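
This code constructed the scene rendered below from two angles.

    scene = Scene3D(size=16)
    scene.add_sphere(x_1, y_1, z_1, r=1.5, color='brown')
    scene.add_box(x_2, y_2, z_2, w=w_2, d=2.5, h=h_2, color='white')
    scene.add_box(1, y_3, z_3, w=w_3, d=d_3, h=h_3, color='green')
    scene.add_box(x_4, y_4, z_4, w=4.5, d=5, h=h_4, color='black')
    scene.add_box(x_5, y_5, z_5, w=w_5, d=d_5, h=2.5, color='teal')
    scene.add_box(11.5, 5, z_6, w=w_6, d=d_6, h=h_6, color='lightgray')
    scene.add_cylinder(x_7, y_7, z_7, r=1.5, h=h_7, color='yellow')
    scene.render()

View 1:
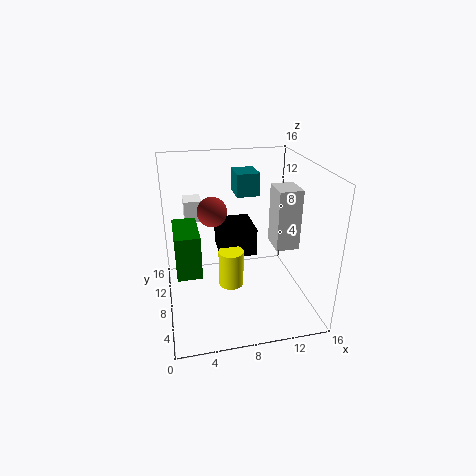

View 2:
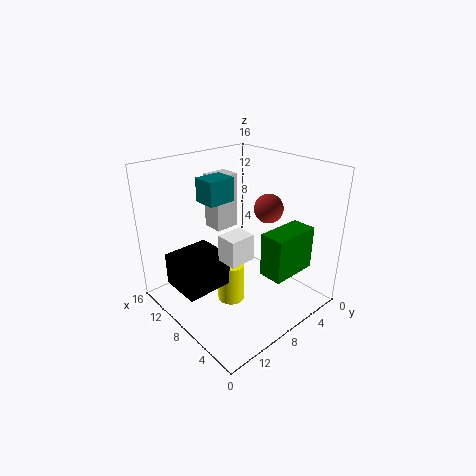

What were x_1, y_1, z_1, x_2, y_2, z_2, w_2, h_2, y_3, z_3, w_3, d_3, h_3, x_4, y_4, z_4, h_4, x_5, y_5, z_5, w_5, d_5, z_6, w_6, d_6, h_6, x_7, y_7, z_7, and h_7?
x_1 = 5, y_1 = 6.5, z_1 = 12, x_2 = 2.5, y_2 = 11, z_2 = 9, w_2 = 2, h_2 = 2.5, y_3 = 4, z_3 = 6, w_3 = 2.5, d_3 = 5, h_3 = 4.5, x_4 = 6.5, y_4 = 10.5, z_4 = 4, h_4 = 3.5, x_5 = 8, y_5 = 8.5, z_5 = 12.5, w_5 = 2.5, d_5 = 3, z_6 = 7.5, w_6 = 2.5, d_6 = 3, h_6 = 6.5, x_7 = 7.5, y_7 = 9.5, z_7 = 1, h_7 = 4.5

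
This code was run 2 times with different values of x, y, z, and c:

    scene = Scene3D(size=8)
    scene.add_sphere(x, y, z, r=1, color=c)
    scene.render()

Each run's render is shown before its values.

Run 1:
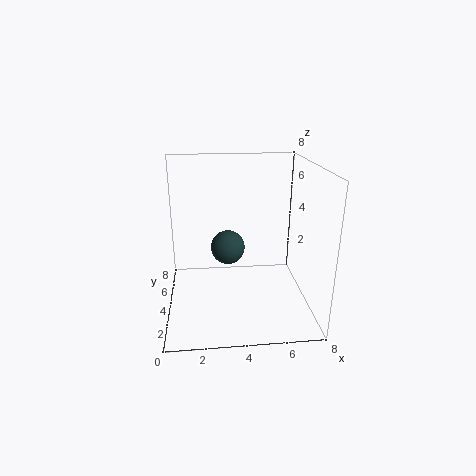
x = 3.5; y = 5; z = 3; c = 'darkslategray'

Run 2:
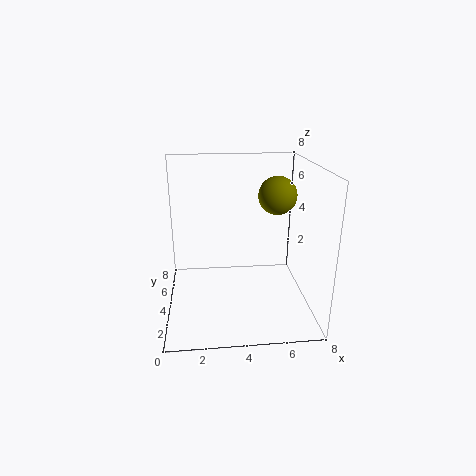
x = 6; y = 3.5; z = 6.5; c = 'olive'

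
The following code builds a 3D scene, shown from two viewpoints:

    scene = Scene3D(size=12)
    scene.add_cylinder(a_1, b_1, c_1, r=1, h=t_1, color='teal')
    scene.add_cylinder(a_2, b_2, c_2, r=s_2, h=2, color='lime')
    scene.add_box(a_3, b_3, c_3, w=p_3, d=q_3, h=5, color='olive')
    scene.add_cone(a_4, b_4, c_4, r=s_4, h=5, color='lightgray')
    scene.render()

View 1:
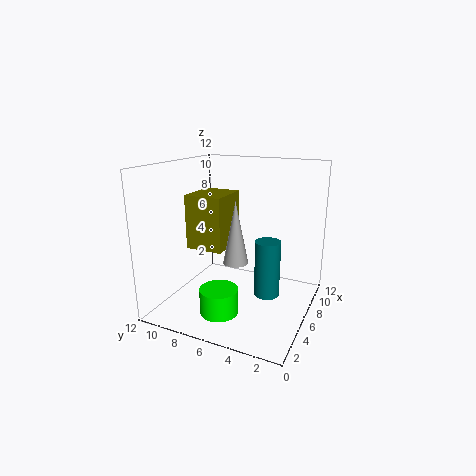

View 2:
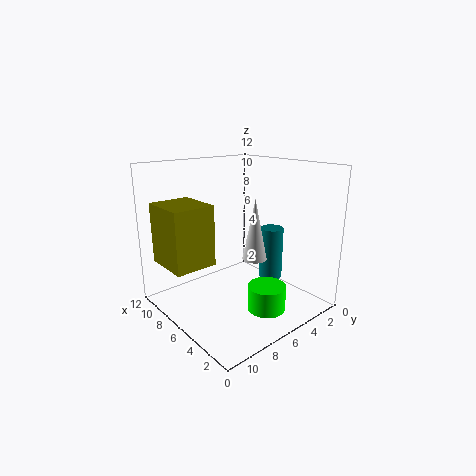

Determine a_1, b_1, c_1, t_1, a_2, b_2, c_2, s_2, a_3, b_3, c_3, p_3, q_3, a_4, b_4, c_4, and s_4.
a_1 = 5; b_1 = 3; c_1 = 2; t_1 = 4.5; a_2 = 2.5; b_2 = 6; c_2 = 1; s_2 = 1.5; a_3 = 6.5; b_3 = 8; c_3 = 4; p_3 = 4; q_3 = 3.5; a_4 = 4.5; b_4 = 5.5; c_4 = 4.5; s_4 = 1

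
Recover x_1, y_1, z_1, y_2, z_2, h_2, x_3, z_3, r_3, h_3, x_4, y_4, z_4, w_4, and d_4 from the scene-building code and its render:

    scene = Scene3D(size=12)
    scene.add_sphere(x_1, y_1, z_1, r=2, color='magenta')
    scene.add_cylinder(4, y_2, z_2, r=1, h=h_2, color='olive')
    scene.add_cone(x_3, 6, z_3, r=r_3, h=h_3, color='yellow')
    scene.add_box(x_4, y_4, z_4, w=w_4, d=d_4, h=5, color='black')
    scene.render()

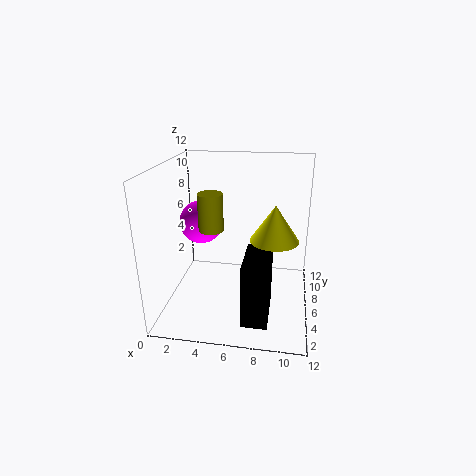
x_1 = 2, y_1 = 9, z_1 = 6, y_2 = 5, z_2 = 7, h_2 = 3, x_3 = 9, z_3 = 6, r_3 = 2, h_3 = 3, x_4 = 7, y_4 = 1, z_4 = 1, w_4 = 2, d_4 = 4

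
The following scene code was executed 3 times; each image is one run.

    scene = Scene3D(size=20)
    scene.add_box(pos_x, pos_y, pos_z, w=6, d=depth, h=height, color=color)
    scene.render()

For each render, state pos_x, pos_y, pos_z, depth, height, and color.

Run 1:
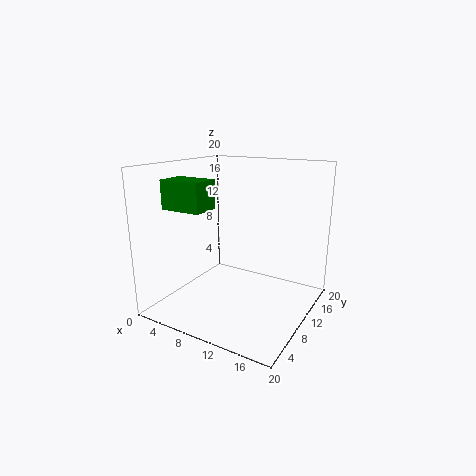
pos_x = 1
pos_y = 5
pos_z = 14
depth = 4
height = 4
color = 'green'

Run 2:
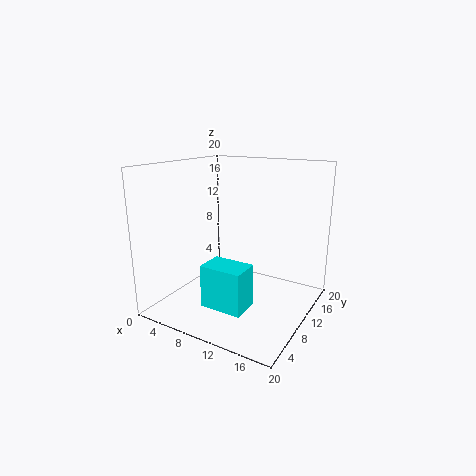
pos_x = 7
pos_y = 5
pos_z = 1
depth = 4
height = 6
color = 'cyan'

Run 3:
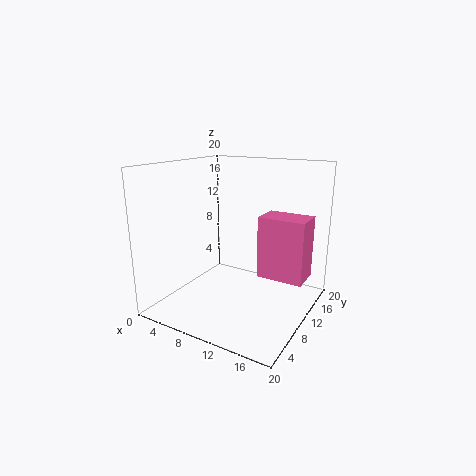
pos_x = 14
pos_y = 8
pos_z = 6
depth = 4
height = 8
color = 'hotpink'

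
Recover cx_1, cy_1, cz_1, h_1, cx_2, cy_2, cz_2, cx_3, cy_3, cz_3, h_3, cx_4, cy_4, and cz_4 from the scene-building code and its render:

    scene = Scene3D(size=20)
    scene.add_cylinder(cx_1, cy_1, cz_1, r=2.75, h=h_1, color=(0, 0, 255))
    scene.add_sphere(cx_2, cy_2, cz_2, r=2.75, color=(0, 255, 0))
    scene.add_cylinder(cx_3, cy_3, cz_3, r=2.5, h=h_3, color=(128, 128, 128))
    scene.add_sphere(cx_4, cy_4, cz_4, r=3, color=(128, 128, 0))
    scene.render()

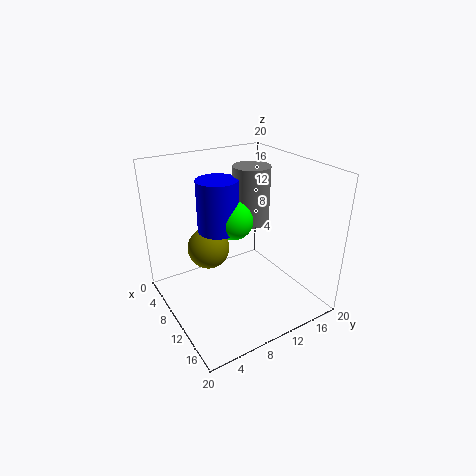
cx_1 = 9; cy_1 = 7.5; cz_1 = 11.5; h_1 = 7; cx_2 = 10; cy_2 = 9.25; cz_2 = 13; cx_3 = 9.75; cy_3 = 12.25; cz_3 = 12; h_3 = 7.75; cx_4 = 6.75; cy_4 = 7; cz_4 = 7.75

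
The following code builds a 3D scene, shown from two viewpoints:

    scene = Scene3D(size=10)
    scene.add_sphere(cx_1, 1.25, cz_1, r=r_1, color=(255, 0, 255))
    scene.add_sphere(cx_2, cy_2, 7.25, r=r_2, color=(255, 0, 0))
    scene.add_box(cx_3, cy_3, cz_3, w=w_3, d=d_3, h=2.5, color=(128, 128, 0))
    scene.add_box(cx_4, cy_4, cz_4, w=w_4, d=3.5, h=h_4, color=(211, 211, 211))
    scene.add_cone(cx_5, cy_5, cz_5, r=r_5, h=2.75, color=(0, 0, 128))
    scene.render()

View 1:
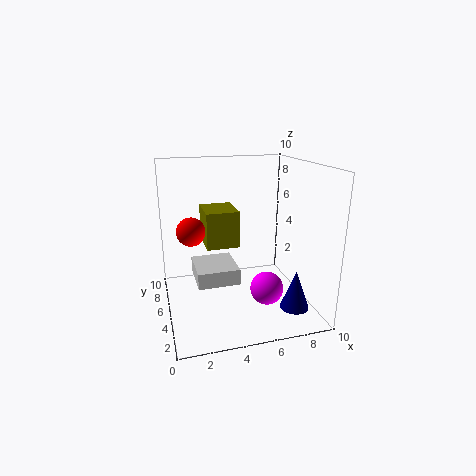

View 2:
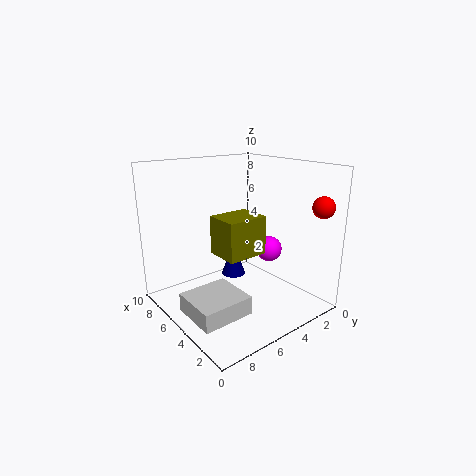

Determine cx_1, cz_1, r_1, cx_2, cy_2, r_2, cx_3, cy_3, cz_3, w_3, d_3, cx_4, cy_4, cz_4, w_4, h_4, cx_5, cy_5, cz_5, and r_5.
cx_1 = 5.75, cz_1 = 3, r_1 = 1, cx_2 = 1.25, cy_2 = 0.75, r_2 = 0.75, cx_3 = 2.75, cy_3 = 4.5, cz_3 = 4.5, w_3 = 2.25, d_3 = 2.75, cx_4 = 2.25, cy_4 = 6, cz_4 = 0.75, w_4 = 3.25, h_4 = 1.25, cx_5 = 8.5, cy_5 = 2.75, cz_5 = 0.25, r_5 = 1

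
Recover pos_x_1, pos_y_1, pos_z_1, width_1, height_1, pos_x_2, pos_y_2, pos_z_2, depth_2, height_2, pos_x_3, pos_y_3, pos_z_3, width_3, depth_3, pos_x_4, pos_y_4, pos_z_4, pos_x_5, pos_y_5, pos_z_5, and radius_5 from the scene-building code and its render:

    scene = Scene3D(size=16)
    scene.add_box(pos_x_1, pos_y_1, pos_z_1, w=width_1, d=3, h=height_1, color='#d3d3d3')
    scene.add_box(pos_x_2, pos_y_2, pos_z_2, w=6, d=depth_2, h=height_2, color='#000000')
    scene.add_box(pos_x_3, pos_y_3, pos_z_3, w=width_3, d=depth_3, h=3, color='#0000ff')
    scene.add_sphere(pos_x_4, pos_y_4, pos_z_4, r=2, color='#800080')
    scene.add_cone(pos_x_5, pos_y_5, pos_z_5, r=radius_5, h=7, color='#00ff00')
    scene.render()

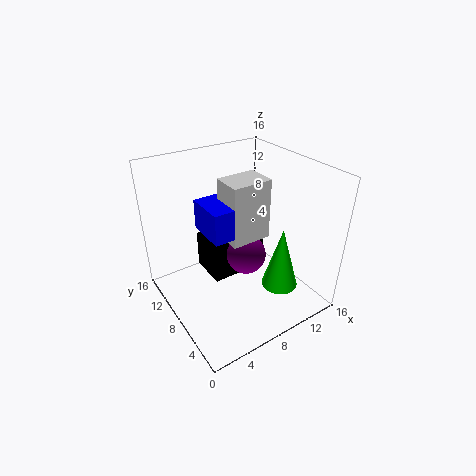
pos_x_1 = 5; pos_y_1 = 4; pos_z_1 = 10; width_1 = 4; height_1 = 6; pos_x_2 = 4; pos_y_2 = 6; pos_z_2 = 5; depth_2 = 4; height_2 = 4; pos_x_3 = 3; pos_y_3 = 4; pos_z_3 = 11; width_3 = 3; depth_3 = 4; pos_x_4 = 7; pos_y_4 = 5; pos_z_4 = 8; pos_x_5 = 11; pos_y_5 = 4; pos_z_5 = 3; radius_5 = 2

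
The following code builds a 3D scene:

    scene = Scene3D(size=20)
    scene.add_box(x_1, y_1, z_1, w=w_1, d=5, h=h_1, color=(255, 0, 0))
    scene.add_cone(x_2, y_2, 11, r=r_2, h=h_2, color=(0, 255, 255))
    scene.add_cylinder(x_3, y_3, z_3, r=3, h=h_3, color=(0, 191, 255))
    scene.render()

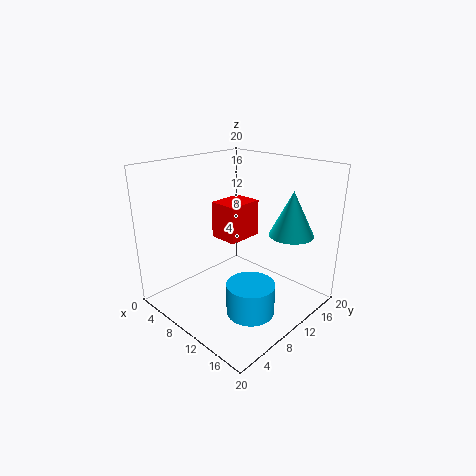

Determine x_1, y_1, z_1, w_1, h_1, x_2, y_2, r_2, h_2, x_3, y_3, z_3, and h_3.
x_1 = 7, y_1 = 8, z_1 = 10, w_1 = 4, h_1 = 5, x_2 = 16, y_2 = 14, r_2 = 3, h_2 = 6, x_3 = 16, y_3 = 6, z_3 = 3, h_3 = 4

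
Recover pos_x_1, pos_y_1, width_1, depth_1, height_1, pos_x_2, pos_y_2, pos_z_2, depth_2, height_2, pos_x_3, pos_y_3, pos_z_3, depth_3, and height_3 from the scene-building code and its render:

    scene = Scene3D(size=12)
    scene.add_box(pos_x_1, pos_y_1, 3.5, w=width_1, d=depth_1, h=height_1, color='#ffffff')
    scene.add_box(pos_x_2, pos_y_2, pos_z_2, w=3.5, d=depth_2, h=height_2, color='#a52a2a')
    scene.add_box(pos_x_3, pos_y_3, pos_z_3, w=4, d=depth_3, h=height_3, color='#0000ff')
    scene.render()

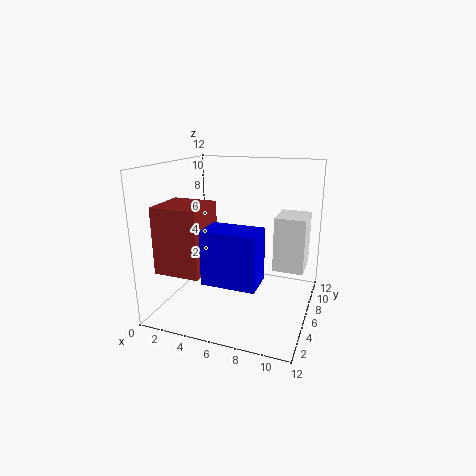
pos_x_1 = 9, pos_y_1 = 6, width_1 = 2.5, depth_1 = 3, height_1 = 4.5, pos_x_2 = 1.5, pos_y_2 = 0.5, pos_z_2 = 4.5, depth_2 = 3.5, height_2 = 5, pos_x_3 = 5, pos_y_3 = 1, pos_z_3 = 4, depth_3 = 2.5, height_3 = 4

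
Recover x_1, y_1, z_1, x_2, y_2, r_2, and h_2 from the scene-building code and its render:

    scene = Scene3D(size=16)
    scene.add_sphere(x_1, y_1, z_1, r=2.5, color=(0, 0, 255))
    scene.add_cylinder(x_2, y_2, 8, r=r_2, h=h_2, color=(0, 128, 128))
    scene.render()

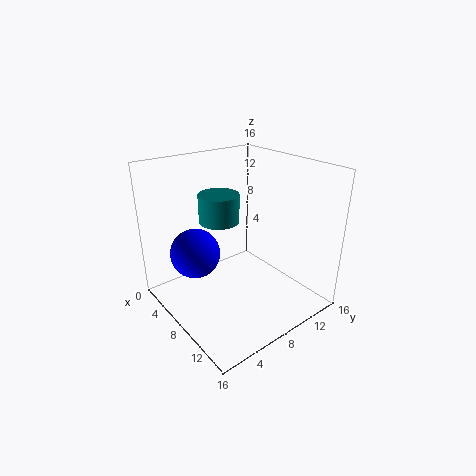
x_1 = 8
y_1 = 2.5
z_1 = 8
x_2 = 3
y_2 = 9
r_2 = 2.5
h_2 = 3.5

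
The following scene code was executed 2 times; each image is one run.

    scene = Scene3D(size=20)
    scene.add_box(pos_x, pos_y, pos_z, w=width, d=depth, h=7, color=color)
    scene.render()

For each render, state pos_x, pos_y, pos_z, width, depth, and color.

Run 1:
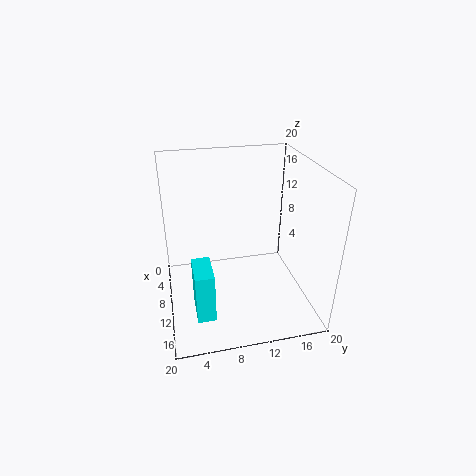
pos_x = 10.75
pos_y = 3.25
pos_z = 1
width = 5
depth = 2.5
color = 'cyan'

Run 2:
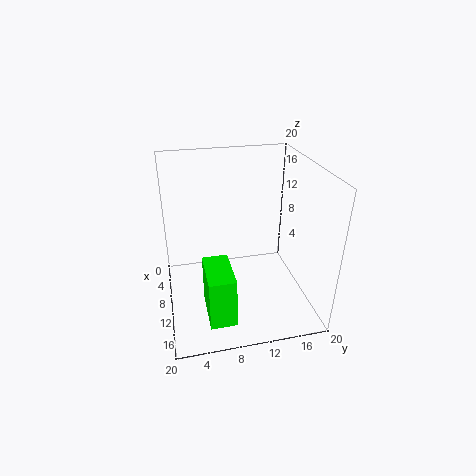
pos_x = 10.75
pos_y = 4.75
pos_z = 1
width = 6.5
depth = 3.5
color = 'lime'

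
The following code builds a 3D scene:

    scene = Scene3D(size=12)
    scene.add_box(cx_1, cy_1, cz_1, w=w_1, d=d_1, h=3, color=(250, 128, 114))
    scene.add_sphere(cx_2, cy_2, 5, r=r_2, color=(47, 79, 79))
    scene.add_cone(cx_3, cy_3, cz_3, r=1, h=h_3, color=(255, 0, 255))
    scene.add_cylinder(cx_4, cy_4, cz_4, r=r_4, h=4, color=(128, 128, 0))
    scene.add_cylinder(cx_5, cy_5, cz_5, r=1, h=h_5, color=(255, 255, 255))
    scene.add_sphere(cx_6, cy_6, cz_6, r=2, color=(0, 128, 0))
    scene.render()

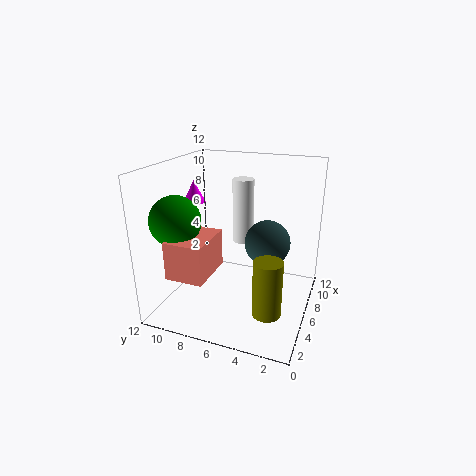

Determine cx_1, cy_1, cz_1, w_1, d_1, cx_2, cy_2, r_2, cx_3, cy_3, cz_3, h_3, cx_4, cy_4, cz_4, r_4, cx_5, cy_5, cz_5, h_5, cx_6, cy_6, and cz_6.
cx_1 = 1; cy_1 = 7; cz_1 = 4; w_1 = 4; d_1 = 3; cx_2 = 8; cy_2 = 4; r_2 = 2; cx_3 = 8; cy_3 = 11; cz_3 = 8; h_3 = 2; cx_4 = 1; cy_4 = 2; cz_4 = 3; r_4 = 1; cx_5 = 10; cy_5 = 7; cz_5 = 4; h_5 = 6; cx_6 = 3; cy_6 = 10; cz_6 = 8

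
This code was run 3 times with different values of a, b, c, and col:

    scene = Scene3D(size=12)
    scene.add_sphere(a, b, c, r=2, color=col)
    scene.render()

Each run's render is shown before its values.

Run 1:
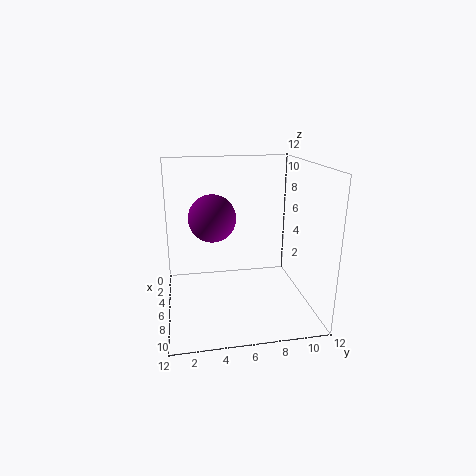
a = 5, b = 4, c = 7.5, col = 'purple'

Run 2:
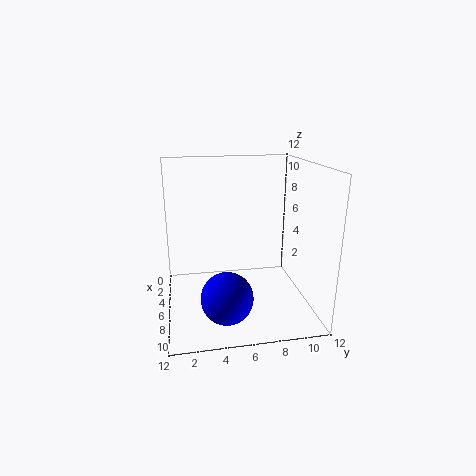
a = 9.5, b = 4.5, c = 2.5, col = 'blue'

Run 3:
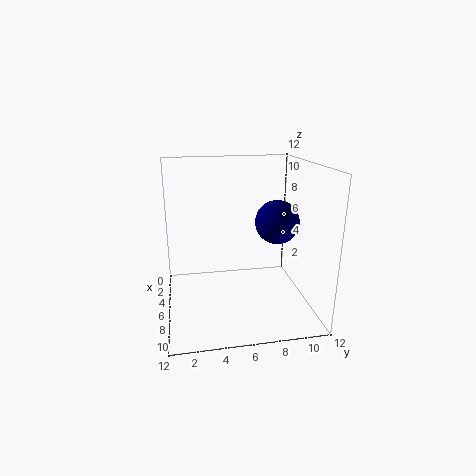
a = 4, b = 10, c = 6.5, col = 'navy'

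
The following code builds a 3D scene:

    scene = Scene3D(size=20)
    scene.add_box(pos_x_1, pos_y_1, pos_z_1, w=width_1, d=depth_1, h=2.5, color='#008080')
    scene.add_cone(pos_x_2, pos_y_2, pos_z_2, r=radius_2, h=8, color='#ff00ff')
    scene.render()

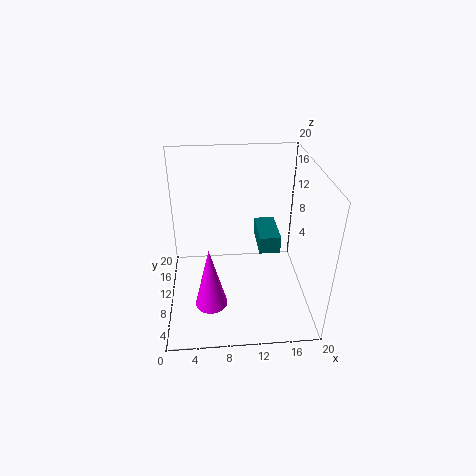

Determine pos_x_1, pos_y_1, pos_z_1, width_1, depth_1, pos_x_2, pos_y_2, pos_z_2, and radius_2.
pos_x_1 = 13, pos_y_1 = 9.5, pos_z_1 = 7.5, width_1 = 3, depth_1 = 6, pos_x_2 = 6, pos_y_2 = 3, pos_z_2 = 5, radius_2 = 2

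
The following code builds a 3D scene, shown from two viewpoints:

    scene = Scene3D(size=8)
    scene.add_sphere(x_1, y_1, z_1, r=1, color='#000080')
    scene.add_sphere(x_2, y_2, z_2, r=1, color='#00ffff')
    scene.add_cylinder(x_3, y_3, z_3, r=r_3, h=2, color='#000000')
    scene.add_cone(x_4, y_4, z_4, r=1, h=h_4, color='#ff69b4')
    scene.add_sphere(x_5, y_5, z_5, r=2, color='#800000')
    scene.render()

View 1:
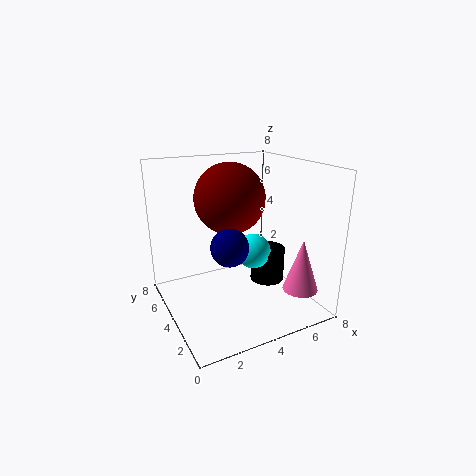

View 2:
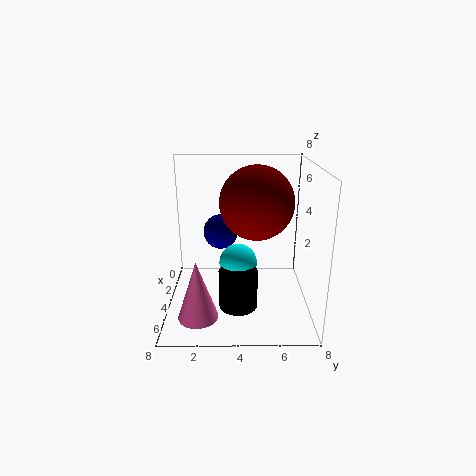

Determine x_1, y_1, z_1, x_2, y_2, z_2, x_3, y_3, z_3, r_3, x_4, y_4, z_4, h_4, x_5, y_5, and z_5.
x_1 = 3; y_1 = 3; z_1 = 4; x_2 = 5; y_2 = 4; z_2 = 3; x_3 = 6; y_3 = 4; z_3 = 1; r_3 = 1; x_4 = 7; y_4 = 2; z_4 = 1; h_4 = 3; x_5 = 4; y_5 = 5; z_5 = 6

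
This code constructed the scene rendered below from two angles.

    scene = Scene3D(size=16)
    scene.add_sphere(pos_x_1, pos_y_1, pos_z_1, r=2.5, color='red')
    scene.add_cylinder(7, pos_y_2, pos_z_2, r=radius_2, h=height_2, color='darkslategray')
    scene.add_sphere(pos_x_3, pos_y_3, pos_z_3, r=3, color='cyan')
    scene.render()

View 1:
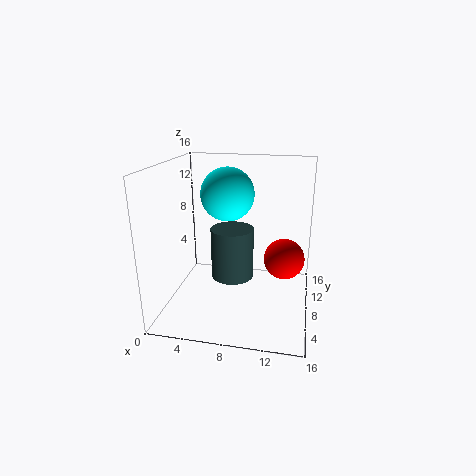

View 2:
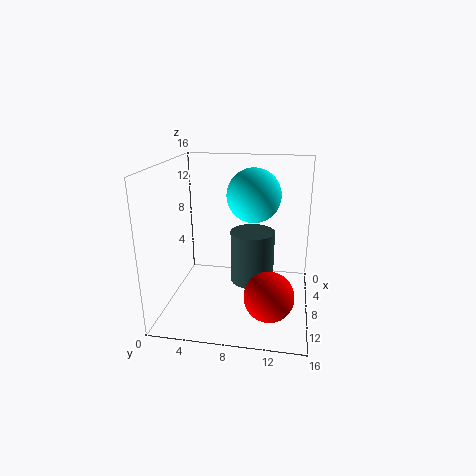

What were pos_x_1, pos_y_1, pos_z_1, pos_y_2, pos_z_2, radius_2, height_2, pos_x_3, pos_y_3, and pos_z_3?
pos_x_1 = 13
pos_y_1 = 12
pos_z_1 = 4
pos_y_2 = 9.5
pos_z_2 = 2.5
radius_2 = 2.5
height_2 = 6
pos_x_3 = 6.5
pos_y_3 = 9.5
pos_z_3 = 12.5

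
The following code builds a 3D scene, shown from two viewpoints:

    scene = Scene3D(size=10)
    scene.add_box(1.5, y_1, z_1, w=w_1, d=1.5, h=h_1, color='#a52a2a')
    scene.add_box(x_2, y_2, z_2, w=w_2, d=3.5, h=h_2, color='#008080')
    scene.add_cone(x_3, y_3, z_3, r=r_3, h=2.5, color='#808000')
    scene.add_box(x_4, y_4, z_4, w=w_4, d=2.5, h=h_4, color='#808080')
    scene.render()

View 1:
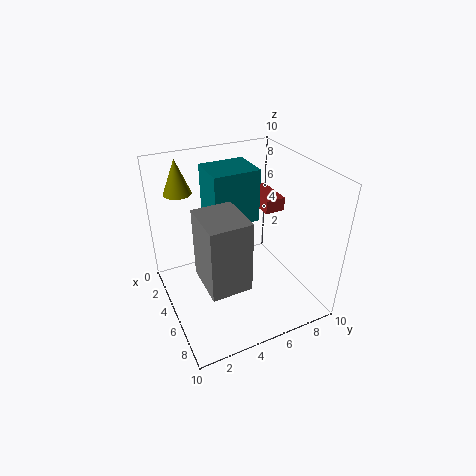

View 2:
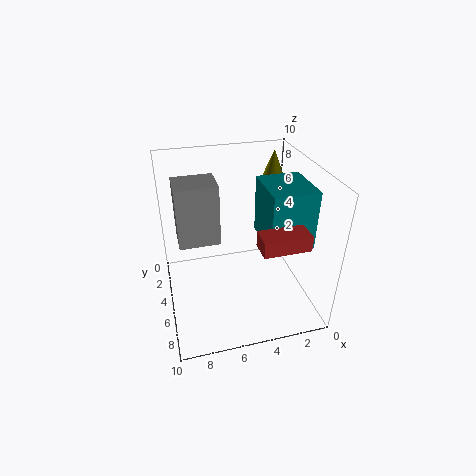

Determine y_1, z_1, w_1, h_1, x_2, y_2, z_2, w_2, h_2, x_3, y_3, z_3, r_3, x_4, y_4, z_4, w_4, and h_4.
y_1 = 7.5, z_1 = 6, w_1 = 3, h_1 = 1, x_2 = 0.5, y_2 = 4, z_2 = 5, w_2 = 3, h_2 = 4, x_3 = 1.5, y_3 = 2, z_3 = 7.5, r_3 = 1, x_4 = 6, y_4 = 1.5, z_4 = 4, w_4 = 3, h_4 = 4.5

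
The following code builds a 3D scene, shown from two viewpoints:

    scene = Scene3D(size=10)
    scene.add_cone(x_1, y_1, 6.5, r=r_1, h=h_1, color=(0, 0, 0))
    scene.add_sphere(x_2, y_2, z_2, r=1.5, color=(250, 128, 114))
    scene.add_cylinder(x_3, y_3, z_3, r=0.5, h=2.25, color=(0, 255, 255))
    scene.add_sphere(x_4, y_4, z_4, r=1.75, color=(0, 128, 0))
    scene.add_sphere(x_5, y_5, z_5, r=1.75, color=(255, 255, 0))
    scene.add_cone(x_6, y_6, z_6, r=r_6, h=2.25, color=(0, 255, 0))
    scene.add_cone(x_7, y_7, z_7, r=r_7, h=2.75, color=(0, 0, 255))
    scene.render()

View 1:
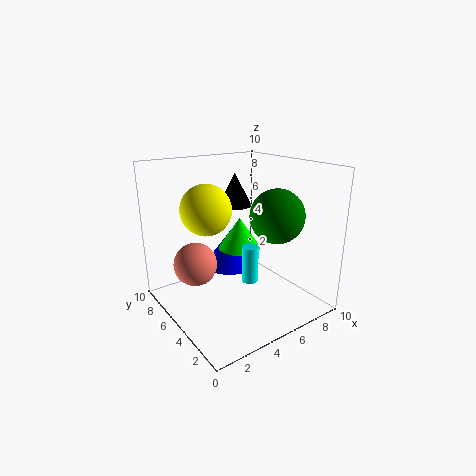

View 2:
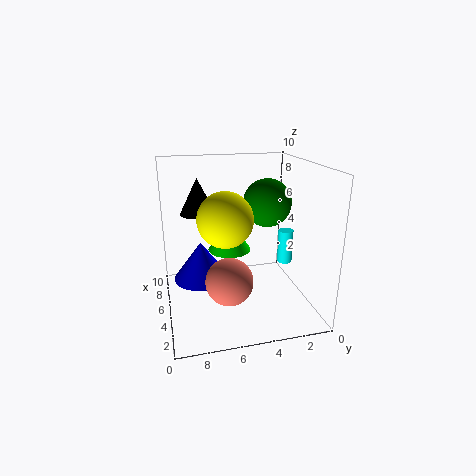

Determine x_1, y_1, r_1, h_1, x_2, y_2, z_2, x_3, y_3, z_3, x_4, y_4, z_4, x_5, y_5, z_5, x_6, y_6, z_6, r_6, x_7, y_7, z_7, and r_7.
x_1 = 6.5
y_1 = 7.5
r_1 = 1.25
h_1 = 2.5
x_2 = 2.25
y_2 = 6.25
z_2 = 3.25
x_3 = 3.75
y_3 = 2
z_3 = 3.5
x_4 = 6.25
y_4 = 2.5
z_4 = 7
x_5 = 3.25
y_5 = 6.25
z_5 = 7
x_6 = 5.5
y_6 = 5.5
z_6 = 4
r_6 = 1.5
x_7 = 6
y_7 = 7.5
z_7 = 1.75
r_7 = 2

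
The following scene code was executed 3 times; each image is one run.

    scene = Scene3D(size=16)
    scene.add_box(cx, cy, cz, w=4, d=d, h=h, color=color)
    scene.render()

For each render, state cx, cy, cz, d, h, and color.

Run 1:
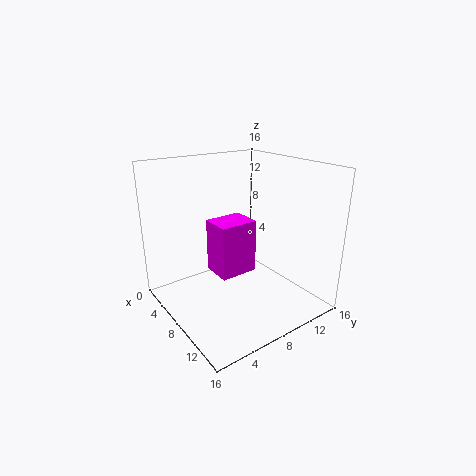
cx = 1; cy = 8; cz = 1; d = 5; h = 7; color = 'magenta'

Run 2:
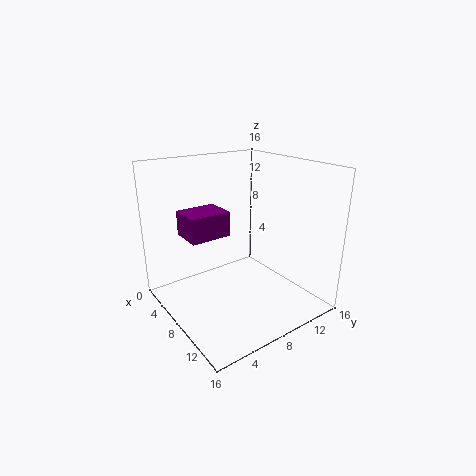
cx = 1; cy = 4; cz = 7; d = 5; h = 3; color = 'purple'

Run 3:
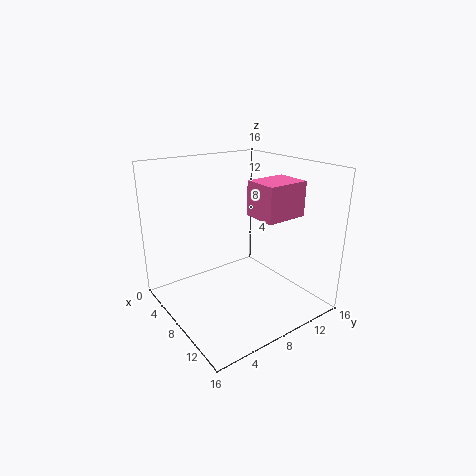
cx = 7; cy = 10; cz = 10; d = 5; h = 4; color = 'hotpink'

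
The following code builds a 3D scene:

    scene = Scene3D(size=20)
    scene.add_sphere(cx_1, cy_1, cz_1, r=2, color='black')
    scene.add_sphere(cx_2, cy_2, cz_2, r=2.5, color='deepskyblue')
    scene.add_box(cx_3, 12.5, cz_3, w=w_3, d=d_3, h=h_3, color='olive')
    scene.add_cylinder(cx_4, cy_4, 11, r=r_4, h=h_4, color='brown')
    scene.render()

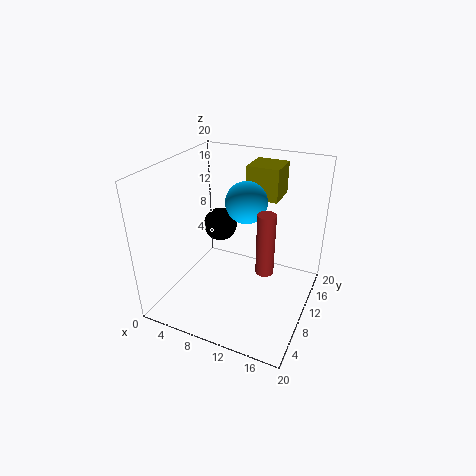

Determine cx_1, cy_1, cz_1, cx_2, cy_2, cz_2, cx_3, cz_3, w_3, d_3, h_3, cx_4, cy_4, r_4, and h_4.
cx_1 = 9.5, cy_1 = 6, cz_1 = 14, cx_2 = 12.5, cy_2 = 7, cz_2 = 17, cx_3 = 10, cz_3 = 15, w_3 = 4.5, d_3 = 4.5, h_3 = 4.5, cx_4 = 16.5, cy_4 = 3, r_4 = 1, h_4 = 7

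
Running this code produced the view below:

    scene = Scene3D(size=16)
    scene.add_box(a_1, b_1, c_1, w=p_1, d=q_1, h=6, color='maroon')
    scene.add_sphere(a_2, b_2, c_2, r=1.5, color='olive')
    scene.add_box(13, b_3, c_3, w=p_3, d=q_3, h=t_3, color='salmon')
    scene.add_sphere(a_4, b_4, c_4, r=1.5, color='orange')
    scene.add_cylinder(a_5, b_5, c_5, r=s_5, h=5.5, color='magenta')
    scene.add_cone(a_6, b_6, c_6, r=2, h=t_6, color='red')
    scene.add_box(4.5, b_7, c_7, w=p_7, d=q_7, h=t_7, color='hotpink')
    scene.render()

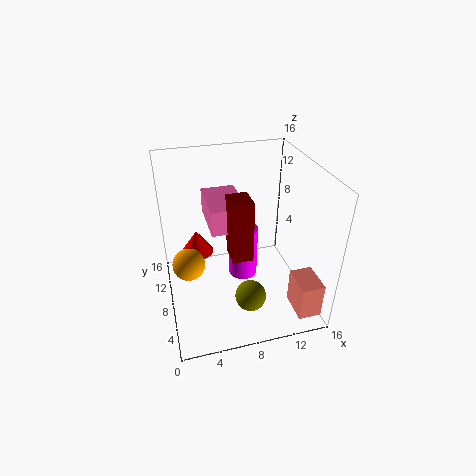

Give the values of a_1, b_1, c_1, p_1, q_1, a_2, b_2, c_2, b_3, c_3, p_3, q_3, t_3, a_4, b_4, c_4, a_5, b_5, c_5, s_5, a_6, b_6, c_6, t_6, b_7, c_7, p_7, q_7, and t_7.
a_1 = 6; b_1 = 2.5; c_1 = 9; p_1 = 2; q_1 = 2.5; a_2 = 7.5; b_2 = 1.5; c_2 = 5.5; b_3 = 1; c_3 = 1; p_3 = 2.5; q_3 = 3.5; t_3 = 4; a_4 = 2; b_4 = 3.5; c_4 = 9; a_5 = 8; b_5 = 6; c_5 = 5; s_5 = 1.5; a_6 = 4; b_6 = 13; c_6 = 3.5; t_6 = 3; b_7 = 4.5; c_7 = 11; p_7 = 3.5; q_7 = 5.5; t_7 = 2.5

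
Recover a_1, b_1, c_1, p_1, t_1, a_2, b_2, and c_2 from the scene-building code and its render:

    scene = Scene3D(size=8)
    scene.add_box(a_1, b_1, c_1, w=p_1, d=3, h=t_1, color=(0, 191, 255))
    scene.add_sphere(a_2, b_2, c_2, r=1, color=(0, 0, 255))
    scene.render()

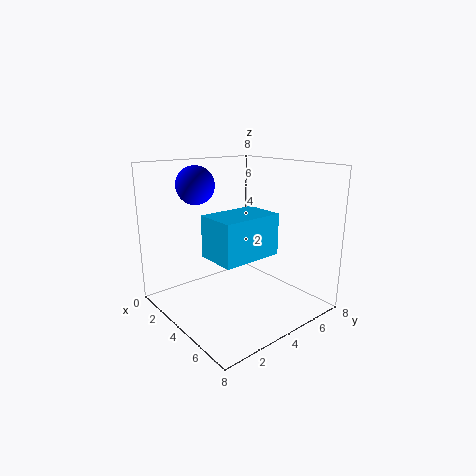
a_1 = 5, b_1 = 1, c_1 = 4, p_1 = 2, t_1 = 2, a_2 = 3, b_2 = 2, c_2 = 7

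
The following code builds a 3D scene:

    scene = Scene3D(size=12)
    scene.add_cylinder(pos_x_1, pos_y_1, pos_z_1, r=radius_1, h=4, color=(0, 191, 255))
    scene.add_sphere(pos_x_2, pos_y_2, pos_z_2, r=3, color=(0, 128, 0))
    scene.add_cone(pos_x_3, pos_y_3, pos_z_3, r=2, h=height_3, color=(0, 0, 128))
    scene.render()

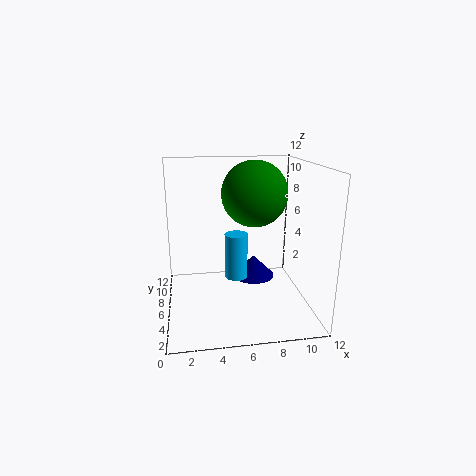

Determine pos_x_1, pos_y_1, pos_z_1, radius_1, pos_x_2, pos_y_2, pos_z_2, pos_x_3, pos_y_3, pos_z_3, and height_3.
pos_x_1 = 6
pos_y_1 = 7
pos_z_1 = 2
radius_1 = 1
pos_x_2 = 8
pos_y_2 = 9
pos_z_2 = 9
pos_x_3 = 8
pos_y_3 = 9
pos_z_3 = 1
height_3 = 2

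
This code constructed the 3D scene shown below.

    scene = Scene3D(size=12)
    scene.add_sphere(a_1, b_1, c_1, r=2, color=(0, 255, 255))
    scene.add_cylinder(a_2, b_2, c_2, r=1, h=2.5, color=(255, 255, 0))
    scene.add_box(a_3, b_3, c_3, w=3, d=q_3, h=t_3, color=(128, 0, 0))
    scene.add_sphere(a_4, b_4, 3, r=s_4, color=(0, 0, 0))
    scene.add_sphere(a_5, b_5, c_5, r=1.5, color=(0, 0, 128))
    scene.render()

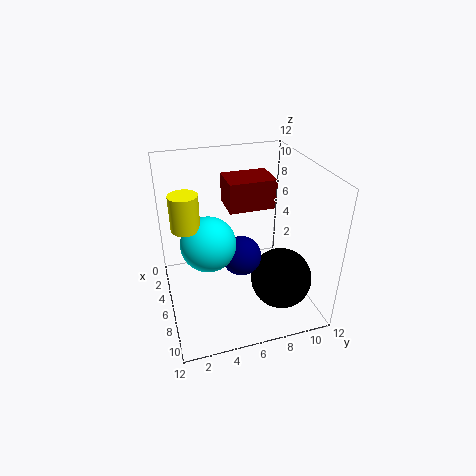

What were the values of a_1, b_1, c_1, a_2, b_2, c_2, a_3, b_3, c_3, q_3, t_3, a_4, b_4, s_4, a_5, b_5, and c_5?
a_1 = 8.5
b_1 = 3
c_1 = 7.5
a_2 = 8.5
b_2 = 1.5
c_2 = 9
a_3 = 2.5
b_3 = 5.5
c_3 = 8
q_3 = 4
t_3 = 2.5
a_4 = 8.5
b_4 = 9
s_4 = 2.5
a_5 = 8.5
b_5 = 5.5
c_5 = 6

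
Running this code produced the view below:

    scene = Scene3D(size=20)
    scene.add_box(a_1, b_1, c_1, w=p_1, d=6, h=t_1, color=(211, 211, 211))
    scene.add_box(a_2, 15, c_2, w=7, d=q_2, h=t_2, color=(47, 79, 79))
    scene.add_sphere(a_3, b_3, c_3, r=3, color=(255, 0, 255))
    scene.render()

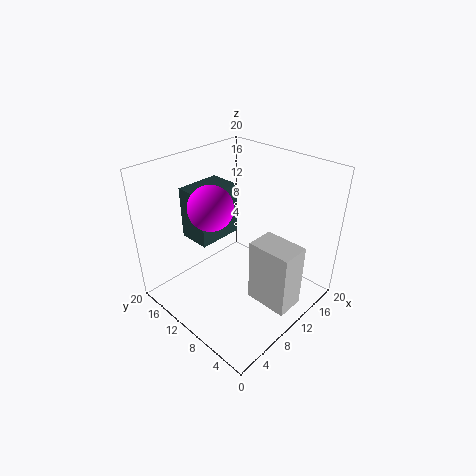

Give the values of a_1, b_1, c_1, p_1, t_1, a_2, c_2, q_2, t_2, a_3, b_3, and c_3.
a_1 = 9
b_1 = 1
c_1 = 2
p_1 = 4
t_1 = 9
a_2 = 8
c_2 = 7
q_2 = 5
t_2 = 8
a_3 = 7
b_3 = 12
c_3 = 15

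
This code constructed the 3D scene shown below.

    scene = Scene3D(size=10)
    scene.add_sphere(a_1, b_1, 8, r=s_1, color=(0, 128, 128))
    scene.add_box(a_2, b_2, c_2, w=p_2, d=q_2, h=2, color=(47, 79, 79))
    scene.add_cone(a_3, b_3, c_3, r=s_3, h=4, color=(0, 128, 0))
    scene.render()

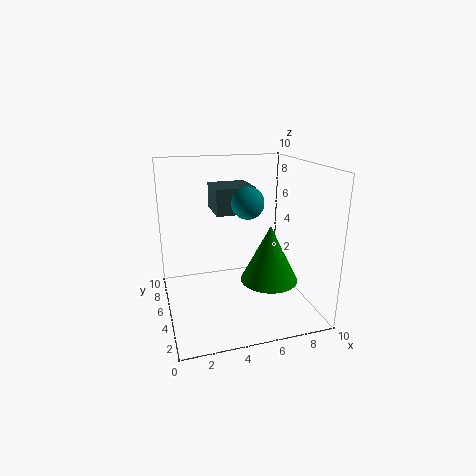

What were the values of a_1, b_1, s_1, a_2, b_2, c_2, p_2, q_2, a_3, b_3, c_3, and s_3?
a_1 = 5; b_1 = 3; s_1 = 1; a_2 = 4; b_2 = 7; c_2 = 6; p_2 = 3; q_2 = 3; a_3 = 7; b_3 = 4; c_3 = 2; s_3 = 2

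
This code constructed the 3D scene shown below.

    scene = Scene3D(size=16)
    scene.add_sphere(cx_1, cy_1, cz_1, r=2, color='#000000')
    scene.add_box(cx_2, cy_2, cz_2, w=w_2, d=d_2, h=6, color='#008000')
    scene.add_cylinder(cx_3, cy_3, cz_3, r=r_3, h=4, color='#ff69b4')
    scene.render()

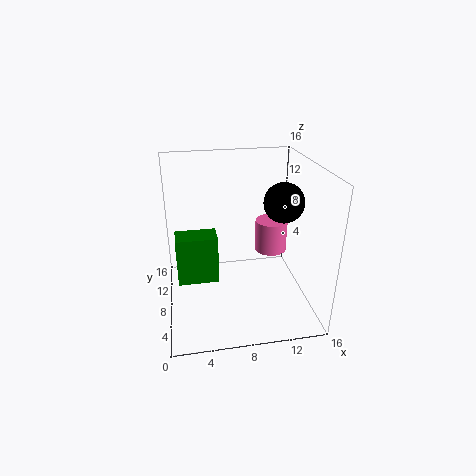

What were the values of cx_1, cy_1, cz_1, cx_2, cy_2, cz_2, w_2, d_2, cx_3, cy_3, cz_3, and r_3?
cx_1 = 12, cy_1 = 5, cz_1 = 13, cx_2 = 1, cy_2 = 10, cz_2 = 1, w_2 = 5, d_2 = 3, cx_3 = 13, cy_3 = 12, cz_3 = 4, r_3 = 2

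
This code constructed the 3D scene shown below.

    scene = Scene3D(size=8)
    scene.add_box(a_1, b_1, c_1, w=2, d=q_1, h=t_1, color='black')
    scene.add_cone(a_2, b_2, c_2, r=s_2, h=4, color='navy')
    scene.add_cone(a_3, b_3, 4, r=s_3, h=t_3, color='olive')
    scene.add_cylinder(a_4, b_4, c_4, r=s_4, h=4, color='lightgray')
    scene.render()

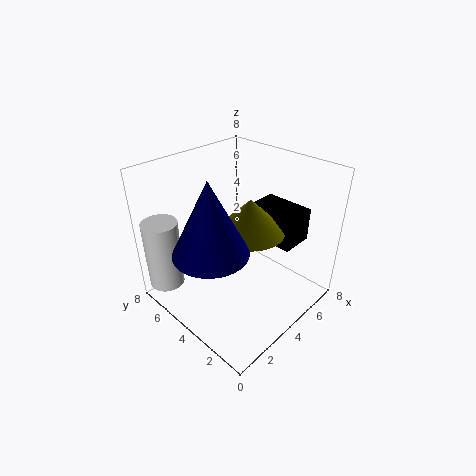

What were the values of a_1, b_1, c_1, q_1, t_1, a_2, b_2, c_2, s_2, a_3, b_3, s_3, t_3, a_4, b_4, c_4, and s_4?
a_1 = 6
b_1 = 2
c_1 = 3
q_1 = 3
t_1 = 2
a_2 = 2
b_2 = 4
c_2 = 4
s_2 = 2
a_3 = 5
b_3 = 4
s_3 = 2
t_3 = 2
a_4 = 1
b_4 = 7
c_4 = 1
s_4 = 1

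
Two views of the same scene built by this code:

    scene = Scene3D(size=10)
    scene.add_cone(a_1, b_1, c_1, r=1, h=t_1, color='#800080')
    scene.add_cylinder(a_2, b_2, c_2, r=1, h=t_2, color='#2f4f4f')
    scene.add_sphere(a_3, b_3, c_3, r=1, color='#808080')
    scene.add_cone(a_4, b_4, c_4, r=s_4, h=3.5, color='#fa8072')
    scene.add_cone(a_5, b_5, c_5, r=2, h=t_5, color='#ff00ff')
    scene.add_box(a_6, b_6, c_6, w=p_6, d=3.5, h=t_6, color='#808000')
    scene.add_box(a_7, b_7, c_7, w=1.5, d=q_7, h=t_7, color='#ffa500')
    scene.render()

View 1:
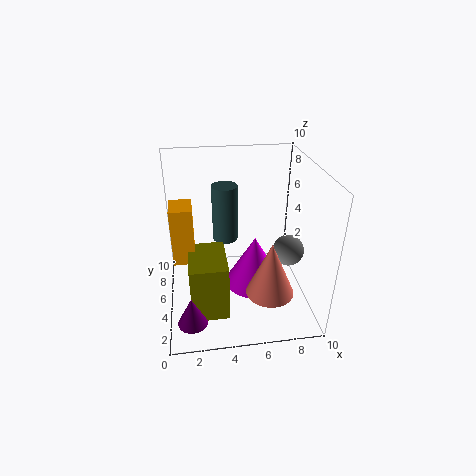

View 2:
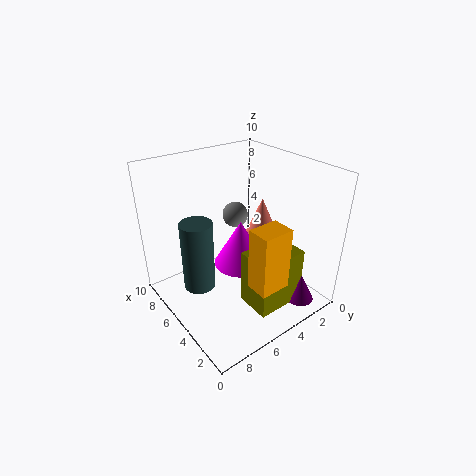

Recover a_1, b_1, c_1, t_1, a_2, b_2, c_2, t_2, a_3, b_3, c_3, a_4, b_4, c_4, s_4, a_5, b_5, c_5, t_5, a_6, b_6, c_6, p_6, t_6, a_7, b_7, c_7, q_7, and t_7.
a_1 = 1.5, b_1 = 2, c_1 = 0.5, t_1 = 2, a_2 = 4.5, b_2 = 8.5, c_2 = 3, t_2 = 4.5, a_3 = 8, b_3 = 3, c_3 = 5, a_4 = 6.5, b_4 = 1.5, c_4 = 3, s_4 = 1.5, a_5 = 6, b_5 = 4, c_5 = 2, t_5 = 3.5, a_6 = 1.5, b_6 = 2, c_6 = 0.5, p_6 = 2.5, t_6 = 4, a_7 = 0.5, b_7 = 4.5, c_7 = 3.5, q_7 = 2, t_7 = 4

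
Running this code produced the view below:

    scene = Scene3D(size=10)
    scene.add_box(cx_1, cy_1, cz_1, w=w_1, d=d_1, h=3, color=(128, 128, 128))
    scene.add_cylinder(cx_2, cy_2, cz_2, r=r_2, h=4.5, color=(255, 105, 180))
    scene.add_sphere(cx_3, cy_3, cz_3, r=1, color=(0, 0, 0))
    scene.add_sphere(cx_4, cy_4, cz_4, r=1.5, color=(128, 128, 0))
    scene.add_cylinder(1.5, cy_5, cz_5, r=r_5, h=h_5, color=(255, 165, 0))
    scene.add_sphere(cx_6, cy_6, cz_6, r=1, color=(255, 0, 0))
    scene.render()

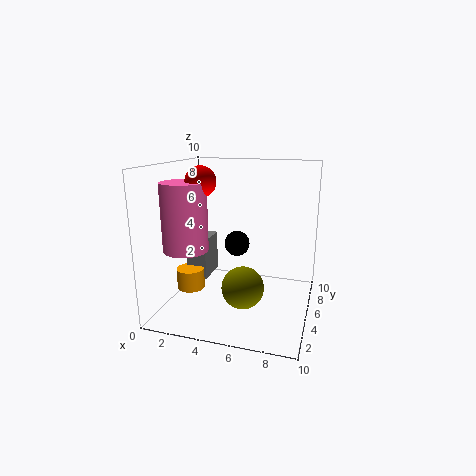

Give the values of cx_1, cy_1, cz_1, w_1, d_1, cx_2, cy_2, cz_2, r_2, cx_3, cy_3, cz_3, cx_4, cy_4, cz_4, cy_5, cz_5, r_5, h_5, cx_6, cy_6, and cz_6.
cx_1 = 1, cy_1 = 5, cz_1 = 1.5, w_1 = 1.5, d_1 = 2.5, cx_2 = 2, cy_2 = 3, cz_2 = 4.5, r_2 = 1.5, cx_3 = 4, cy_3 = 8, cz_3 = 3.5, cx_4 = 5.5, cy_4 = 4.5, cz_4 = 1.5, cy_5 = 4.5, cz_5 = 1, r_5 = 1, h_5 = 1.5, cx_6 = 3, cy_6 = 3.5, cz_6 = 9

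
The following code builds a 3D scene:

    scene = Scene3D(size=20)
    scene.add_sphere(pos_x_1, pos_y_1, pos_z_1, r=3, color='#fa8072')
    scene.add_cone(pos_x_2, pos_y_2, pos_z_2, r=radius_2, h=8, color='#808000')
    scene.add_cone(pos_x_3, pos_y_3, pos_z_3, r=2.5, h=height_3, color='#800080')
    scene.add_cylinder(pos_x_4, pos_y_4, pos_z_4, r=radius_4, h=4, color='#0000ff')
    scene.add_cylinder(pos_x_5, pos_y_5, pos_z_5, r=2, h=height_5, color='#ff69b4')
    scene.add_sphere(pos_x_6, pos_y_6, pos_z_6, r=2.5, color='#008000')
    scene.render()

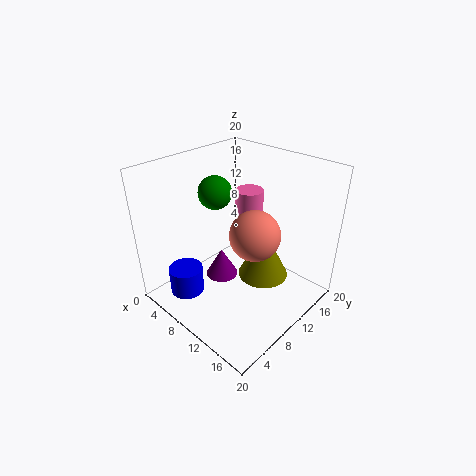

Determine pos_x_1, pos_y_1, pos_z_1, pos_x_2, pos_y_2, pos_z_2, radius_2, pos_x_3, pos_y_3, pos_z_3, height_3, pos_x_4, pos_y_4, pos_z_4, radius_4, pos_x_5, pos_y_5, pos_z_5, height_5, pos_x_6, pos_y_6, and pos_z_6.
pos_x_1 = 15.5, pos_y_1 = 7, pos_z_1 = 14, pos_x_2 = 10, pos_y_2 = 16, pos_z_2 = 0.5, radius_2 = 4, pos_x_3 = 5.5, pos_y_3 = 11, pos_z_3 = 1, height_3 = 4.5, pos_x_4 = 4, pos_y_4 = 5, pos_z_4 = 0.5, radius_4 = 2.5, pos_x_5 = 8.5, pos_y_5 = 14, pos_z_5 = 7, height_5 = 8.5, pos_x_6 = 4, pos_y_6 = 11.5, pos_z_6 = 14.5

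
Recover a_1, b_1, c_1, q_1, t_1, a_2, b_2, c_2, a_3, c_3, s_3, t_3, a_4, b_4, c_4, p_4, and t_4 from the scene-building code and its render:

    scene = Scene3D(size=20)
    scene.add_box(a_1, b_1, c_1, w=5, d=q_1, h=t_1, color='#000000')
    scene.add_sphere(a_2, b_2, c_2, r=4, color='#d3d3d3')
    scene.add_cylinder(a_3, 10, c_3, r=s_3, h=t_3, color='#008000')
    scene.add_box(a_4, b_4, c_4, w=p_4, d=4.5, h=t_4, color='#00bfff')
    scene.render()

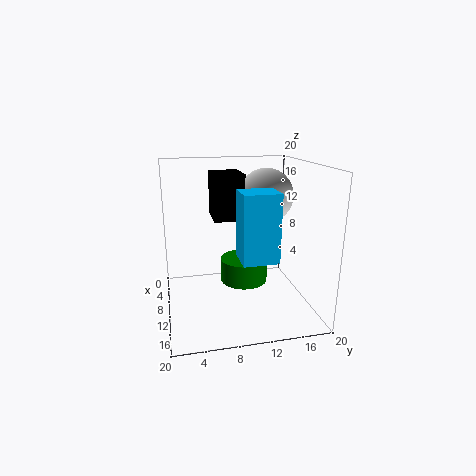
a_1 = 7
b_1 = 6.5
c_1 = 13
q_1 = 4
t_1 = 6
a_2 = 6.5
b_2 = 15
c_2 = 15
a_3 = 13.5
c_3 = 5.5
s_3 = 3
t_3 = 3
a_4 = 13.5
b_4 = 9
c_4 = 9
p_4 = 4
t_4 = 8.5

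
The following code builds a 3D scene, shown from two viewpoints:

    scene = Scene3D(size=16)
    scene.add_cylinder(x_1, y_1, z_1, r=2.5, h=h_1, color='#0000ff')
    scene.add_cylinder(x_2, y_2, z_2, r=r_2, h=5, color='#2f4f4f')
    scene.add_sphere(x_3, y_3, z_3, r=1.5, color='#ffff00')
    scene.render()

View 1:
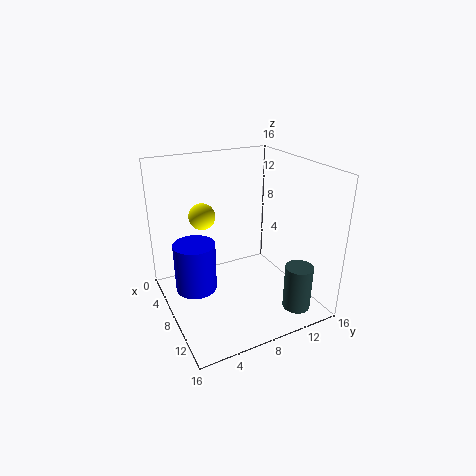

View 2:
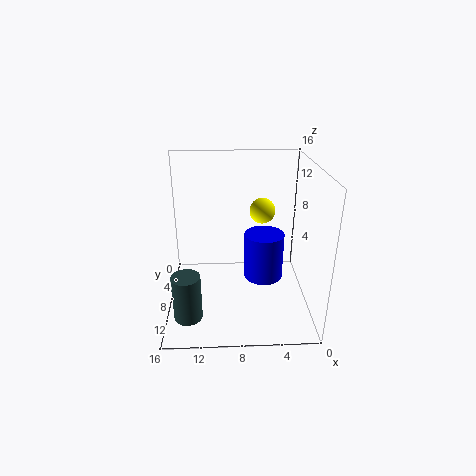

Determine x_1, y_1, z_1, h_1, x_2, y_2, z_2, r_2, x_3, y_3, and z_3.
x_1 = 4.5, y_1 = 4, z_1 = 0.5, h_1 = 6, x_2 = 13.5, y_2 = 12.5, z_2 = 1, r_2 = 1.5, x_3 = 5, y_3 = 5, z_3 = 10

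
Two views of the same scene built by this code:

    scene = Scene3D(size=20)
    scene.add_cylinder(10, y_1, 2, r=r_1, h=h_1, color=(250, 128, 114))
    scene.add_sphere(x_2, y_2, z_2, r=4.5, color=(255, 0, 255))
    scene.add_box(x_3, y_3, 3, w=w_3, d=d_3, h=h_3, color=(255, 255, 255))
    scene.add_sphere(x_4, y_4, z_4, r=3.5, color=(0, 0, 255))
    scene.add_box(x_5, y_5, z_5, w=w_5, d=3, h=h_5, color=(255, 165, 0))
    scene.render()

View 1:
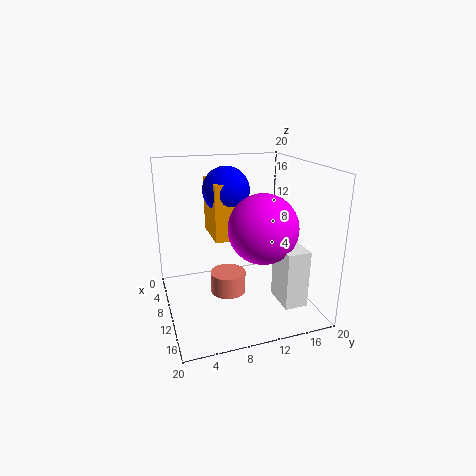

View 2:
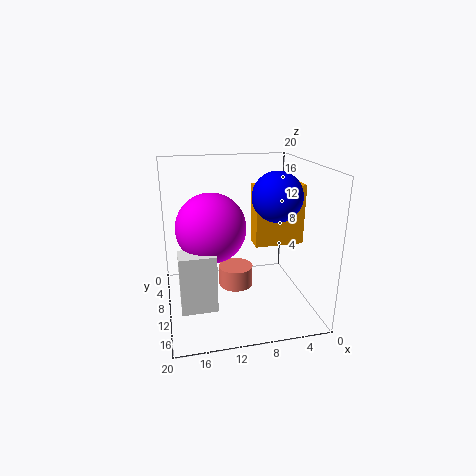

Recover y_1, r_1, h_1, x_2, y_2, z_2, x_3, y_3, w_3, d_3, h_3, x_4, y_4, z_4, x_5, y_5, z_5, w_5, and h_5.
y_1 = 8.5
r_1 = 2.5
h_1 = 3
x_2 = 14
y_2 = 12
z_2 = 12.5
x_3 = 14
y_3 = 13.5
w_3 = 4.5
d_3 = 3
h_3 = 7.5
x_4 = 4.5
y_4 = 10
z_4 = 15.5
x_5 = 0.5
y_5 = 7.5
z_5 = 8.5
w_5 = 7
h_5 = 8.5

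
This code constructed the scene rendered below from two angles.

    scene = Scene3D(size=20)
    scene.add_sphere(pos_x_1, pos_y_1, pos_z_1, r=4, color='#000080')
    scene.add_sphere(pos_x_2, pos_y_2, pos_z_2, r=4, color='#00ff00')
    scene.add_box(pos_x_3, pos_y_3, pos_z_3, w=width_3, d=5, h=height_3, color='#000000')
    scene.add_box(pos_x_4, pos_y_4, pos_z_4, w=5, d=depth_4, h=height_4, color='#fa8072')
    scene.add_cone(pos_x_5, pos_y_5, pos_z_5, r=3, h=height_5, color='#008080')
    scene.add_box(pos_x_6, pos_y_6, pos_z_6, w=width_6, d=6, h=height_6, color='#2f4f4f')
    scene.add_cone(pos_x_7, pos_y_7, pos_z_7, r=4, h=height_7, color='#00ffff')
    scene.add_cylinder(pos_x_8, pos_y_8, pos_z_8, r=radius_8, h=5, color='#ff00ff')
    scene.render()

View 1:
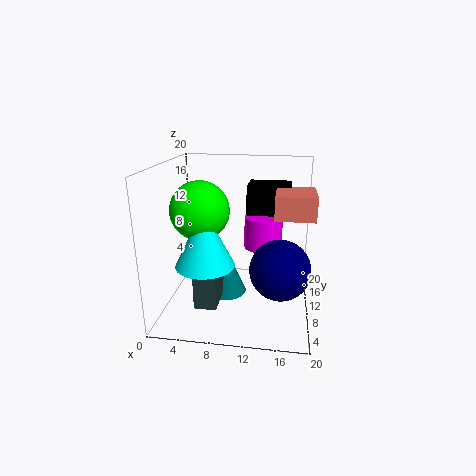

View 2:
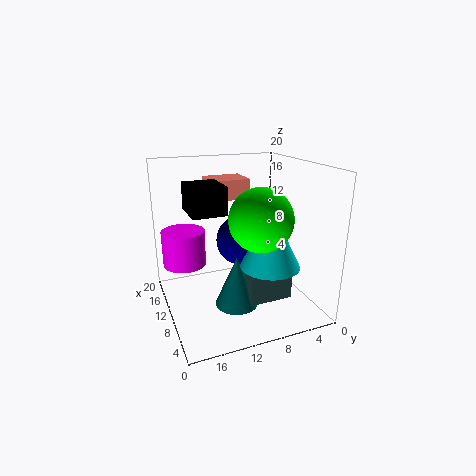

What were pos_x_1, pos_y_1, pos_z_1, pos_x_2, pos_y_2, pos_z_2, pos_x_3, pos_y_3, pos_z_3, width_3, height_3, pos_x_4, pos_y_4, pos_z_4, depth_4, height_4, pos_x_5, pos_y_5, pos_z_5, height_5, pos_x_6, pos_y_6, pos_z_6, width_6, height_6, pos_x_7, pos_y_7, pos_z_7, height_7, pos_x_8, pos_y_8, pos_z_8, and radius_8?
pos_x_1 = 16; pos_y_1 = 7; pos_z_1 = 7; pos_x_2 = 5; pos_y_2 = 9; pos_z_2 = 14; pos_x_3 = 11; pos_y_3 = 11; pos_z_3 = 13; width_3 = 6; height_3 = 4; pos_x_4 = 15; pos_y_4 = 6; pos_z_4 = 14; depth_4 = 6; height_4 = 3; pos_x_5 = 8; pos_y_5 = 11; pos_z_5 = 1; height_5 = 7; pos_x_6 = 5; pos_y_6 = 4; pos_z_6 = 2; width_6 = 3; height_6 = 5; pos_x_7 = 6; pos_y_7 = 7; pos_z_7 = 7; height_7 = 8; pos_x_8 = 13; pos_y_8 = 17; pos_z_8 = 6; radius_8 = 3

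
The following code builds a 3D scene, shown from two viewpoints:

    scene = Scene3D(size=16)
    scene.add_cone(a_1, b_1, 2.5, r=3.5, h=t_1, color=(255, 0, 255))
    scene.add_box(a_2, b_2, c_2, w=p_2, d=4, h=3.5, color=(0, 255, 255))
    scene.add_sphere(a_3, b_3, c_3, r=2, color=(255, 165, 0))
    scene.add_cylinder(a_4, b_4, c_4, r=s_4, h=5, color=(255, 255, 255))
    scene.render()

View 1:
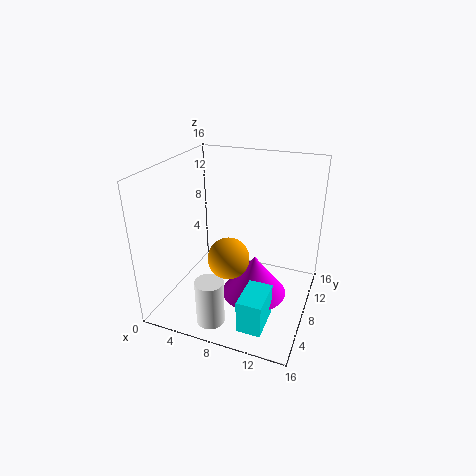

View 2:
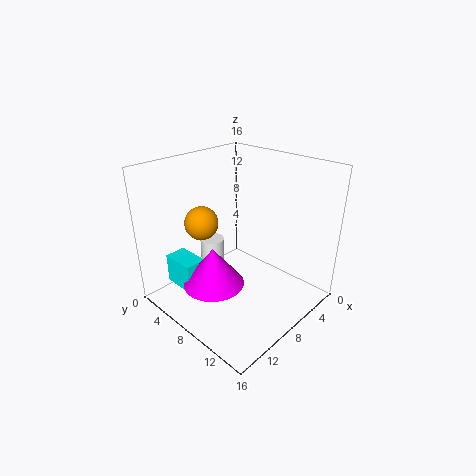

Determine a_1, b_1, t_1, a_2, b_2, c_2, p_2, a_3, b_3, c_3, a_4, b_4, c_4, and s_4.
a_1 = 10.5; b_1 = 6.5; t_1 = 4.5; a_2 = 10.5; b_2 = 1; c_2 = 1.5; p_2 = 2.5; a_3 = 9; b_3 = 3; c_3 = 8.5; a_4 = 7; b_4 = 2.5; c_4 = 0.5; s_4 = 1.5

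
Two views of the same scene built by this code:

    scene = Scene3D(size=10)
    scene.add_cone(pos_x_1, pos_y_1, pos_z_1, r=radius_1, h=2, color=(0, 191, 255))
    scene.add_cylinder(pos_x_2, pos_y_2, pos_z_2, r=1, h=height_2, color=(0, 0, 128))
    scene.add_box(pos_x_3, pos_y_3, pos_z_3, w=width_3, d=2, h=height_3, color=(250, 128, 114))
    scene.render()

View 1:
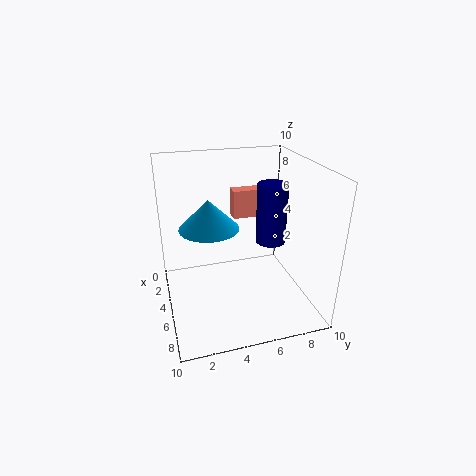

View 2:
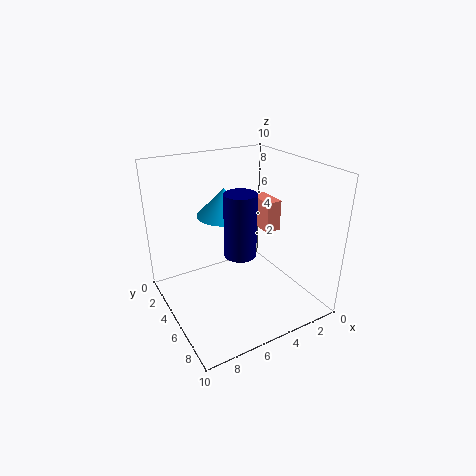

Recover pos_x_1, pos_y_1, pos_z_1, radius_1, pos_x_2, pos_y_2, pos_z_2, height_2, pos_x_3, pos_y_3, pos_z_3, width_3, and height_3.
pos_x_1 = 5; pos_y_1 = 3; pos_z_1 = 6; radius_1 = 2; pos_x_2 = 6; pos_y_2 = 7; pos_z_2 = 5; height_2 = 4; pos_x_3 = 3; pos_y_3 = 5; pos_z_3 = 6; width_3 = 1; height_3 = 2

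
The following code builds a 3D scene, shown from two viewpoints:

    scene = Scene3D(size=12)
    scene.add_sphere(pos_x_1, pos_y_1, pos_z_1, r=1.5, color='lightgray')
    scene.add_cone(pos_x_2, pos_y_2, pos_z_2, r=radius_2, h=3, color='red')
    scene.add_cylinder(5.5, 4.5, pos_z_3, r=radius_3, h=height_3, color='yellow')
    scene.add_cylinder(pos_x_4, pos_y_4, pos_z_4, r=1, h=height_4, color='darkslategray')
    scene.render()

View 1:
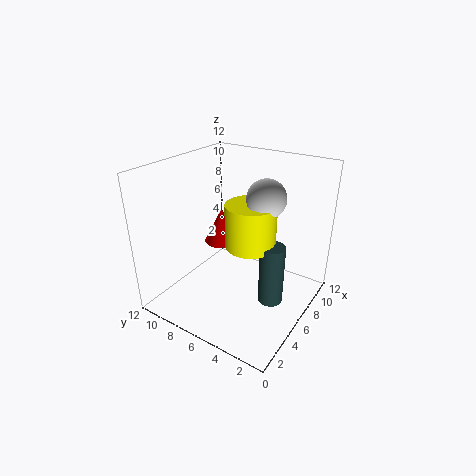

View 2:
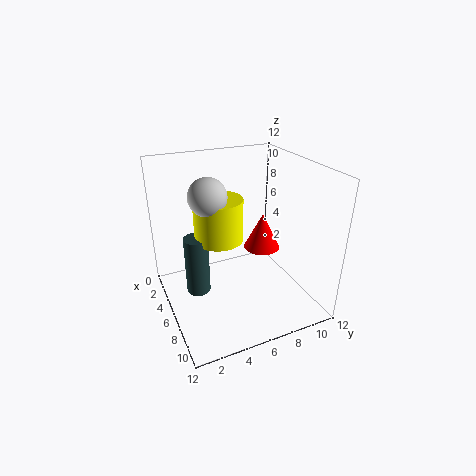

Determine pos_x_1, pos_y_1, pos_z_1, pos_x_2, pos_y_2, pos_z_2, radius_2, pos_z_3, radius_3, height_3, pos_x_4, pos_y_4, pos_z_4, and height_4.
pos_x_1 = 6; pos_y_1 = 3.5; pos_z_1 = 10; pos_x_2 = 6.5; pos_y_2 = 8; pos_z_2 = 5; radius_2 = 1.5; pos_z_3 = 6; radius_3 = 2; height_3 = 3.5; pos_x_4 = 5.5; pos_y_4 = 2.5; pos_z_4 = 1.5; height_4 = 5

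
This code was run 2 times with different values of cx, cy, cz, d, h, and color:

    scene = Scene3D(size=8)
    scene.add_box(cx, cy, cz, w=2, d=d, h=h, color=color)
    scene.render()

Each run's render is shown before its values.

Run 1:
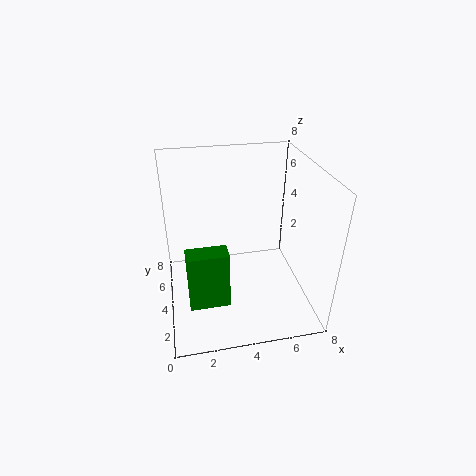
cx = 1
cy = 1
cz = 2
d = 1
h = 3
color = 'green'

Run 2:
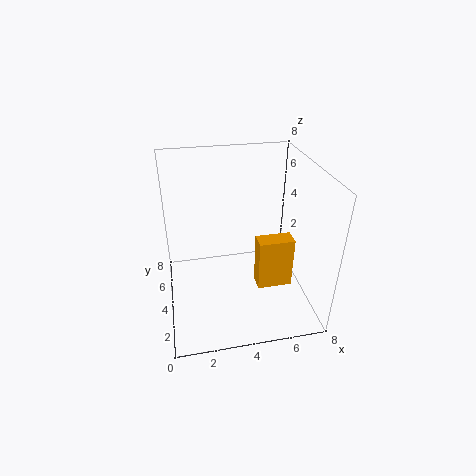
cx = 5
cy = 3
cz = 1
d = 1
h = 3
color = 'orange'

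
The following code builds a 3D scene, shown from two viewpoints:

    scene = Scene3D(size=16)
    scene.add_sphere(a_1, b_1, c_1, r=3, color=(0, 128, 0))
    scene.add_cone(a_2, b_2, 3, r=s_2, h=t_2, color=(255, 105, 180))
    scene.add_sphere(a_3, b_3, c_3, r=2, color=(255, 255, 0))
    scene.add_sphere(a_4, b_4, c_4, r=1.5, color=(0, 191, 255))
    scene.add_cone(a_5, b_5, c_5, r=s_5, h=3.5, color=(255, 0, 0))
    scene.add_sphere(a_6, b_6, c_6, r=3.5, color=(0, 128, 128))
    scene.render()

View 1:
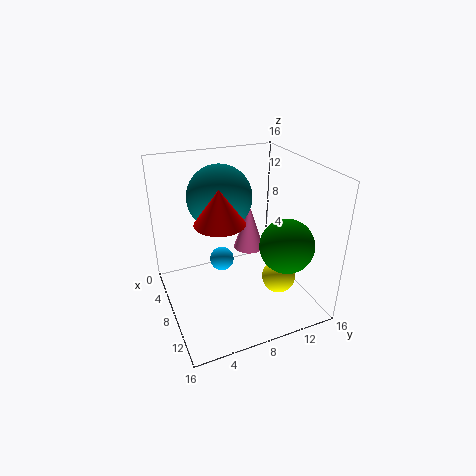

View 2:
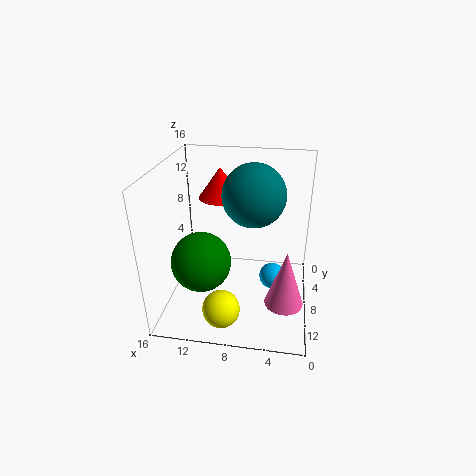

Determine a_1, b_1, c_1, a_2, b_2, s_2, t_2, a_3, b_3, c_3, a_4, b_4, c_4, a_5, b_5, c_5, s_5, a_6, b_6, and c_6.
a_1 = 11; b_1 = 12.5; c_1 = 7.5; a_2 = 2.5; b_2 = 12; s_2 = 2; t_2 = 6; a_3 = 9; b_3 = 13; c_3 = 2; a_4 = 4; b_4 = 7.5; c_4 = 3; a_5 = 10.5; b_5 = 5; c_5 = 11.5; s_5 = 2.5; a_6 = 6.5; b_6 = 6.5; c_6 = 12.5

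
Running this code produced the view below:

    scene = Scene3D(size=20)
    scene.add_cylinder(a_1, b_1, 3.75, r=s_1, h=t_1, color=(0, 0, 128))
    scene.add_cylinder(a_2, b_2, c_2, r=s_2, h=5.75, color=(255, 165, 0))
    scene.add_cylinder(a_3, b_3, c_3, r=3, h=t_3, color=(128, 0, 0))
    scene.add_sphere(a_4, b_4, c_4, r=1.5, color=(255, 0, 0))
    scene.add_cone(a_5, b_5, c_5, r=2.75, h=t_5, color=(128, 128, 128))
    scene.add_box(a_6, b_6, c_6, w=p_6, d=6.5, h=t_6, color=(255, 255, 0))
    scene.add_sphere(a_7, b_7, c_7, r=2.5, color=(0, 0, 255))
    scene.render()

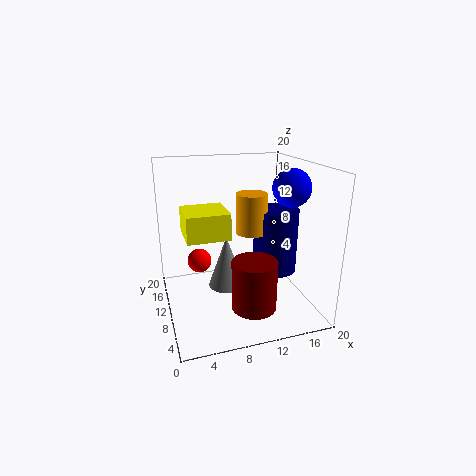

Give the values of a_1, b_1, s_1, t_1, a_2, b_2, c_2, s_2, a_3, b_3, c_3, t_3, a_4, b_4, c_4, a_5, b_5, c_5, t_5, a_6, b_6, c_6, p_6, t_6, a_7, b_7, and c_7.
a_1 = 16.25, b_1 = 11.25, s_1 = 3.25, t_1 = 9.5, a_2 = 12.5, b_2 = 11.5, c_2 = 10, s_2 = 2.25, a_3 = 10.75, b_3 = 5.25, c_3 = 1.75, t_3 = 6.75, a_4 = 4, b_4 = 7.25, c_4 = 8.75, a_5 = 9, b_5 = 12.5, c_5 = 1.5, t_5 = 7.75, a_6 = 3.25, b_6 = 12.25, c_6 = 8.75, p_6 = 6.5, t_6 = 4, a_7 = 16.25, b_7 = 7, c_7 = 17.25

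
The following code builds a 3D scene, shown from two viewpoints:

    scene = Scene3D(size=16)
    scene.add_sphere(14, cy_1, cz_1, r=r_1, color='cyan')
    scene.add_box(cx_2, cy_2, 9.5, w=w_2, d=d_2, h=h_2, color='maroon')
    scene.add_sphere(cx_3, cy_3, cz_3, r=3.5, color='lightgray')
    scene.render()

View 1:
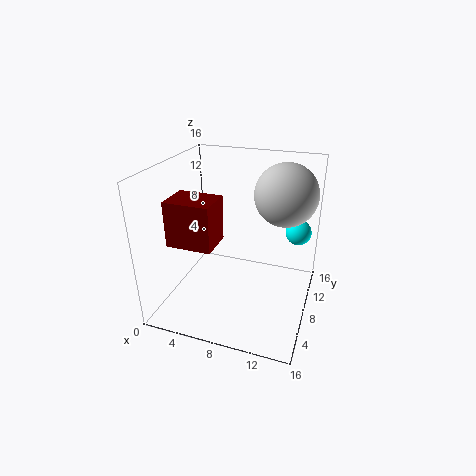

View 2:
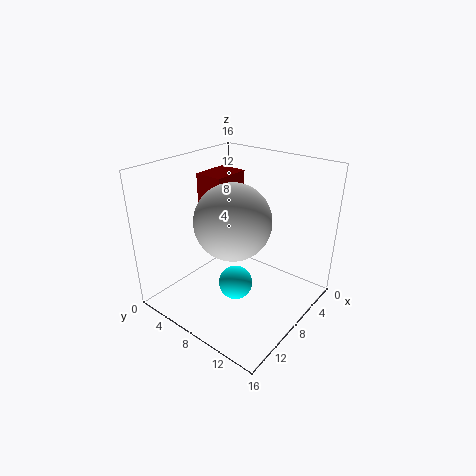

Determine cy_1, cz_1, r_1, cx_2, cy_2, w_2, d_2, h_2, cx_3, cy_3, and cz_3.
cy_1 = 12.5, cz_1 = 7.5, r_1 = 1.5, cx_2 = 3, cy_2 = 1.5, w_2 = 4.5, d_2 = 3.5, h_2 = 4.5, cx_3 = 12.5, cy_3 = 11, cz_3 = 12.5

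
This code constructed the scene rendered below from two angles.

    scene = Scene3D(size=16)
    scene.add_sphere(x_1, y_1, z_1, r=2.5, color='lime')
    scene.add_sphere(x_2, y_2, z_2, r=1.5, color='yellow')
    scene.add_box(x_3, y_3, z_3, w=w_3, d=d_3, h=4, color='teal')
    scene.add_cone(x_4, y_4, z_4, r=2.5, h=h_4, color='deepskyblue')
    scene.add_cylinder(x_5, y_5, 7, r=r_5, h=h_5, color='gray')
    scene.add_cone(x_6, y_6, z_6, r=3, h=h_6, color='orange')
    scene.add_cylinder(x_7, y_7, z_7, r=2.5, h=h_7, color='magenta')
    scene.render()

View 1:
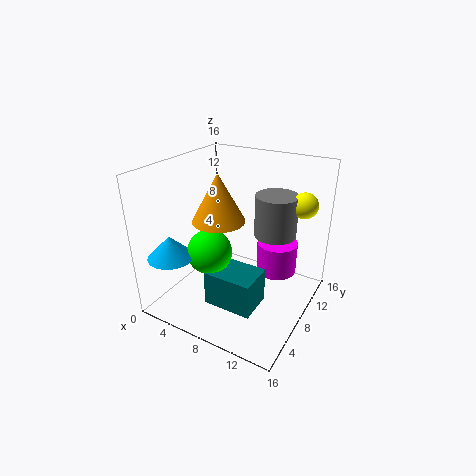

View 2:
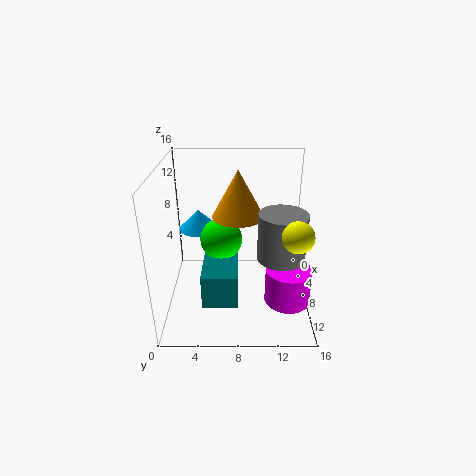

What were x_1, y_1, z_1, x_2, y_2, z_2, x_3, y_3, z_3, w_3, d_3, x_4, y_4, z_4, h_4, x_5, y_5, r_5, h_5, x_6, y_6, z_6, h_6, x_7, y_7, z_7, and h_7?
x_1 = 5.5, y_1 = 6, z_1 = 6.5, x_2 = 13.5, y_2 = 13.5, z_2 = 11, x_3 = 6, y_3 = 4, z_3 = 1, w_3 = 5.5, d_3 = 4, x_4 = 2.5, y_4 = 3, z_4 = 6.5, h_4 = 2.5, x_5 = 10.5, y_5 = 12.5, r_5 = 2.5, h_5 = 5, x_6 = 5.5, y_6 = 8, z_6 = 9.5, h_6 = 5.5, x_7 = 10.5, y_7 = 13.5, z_7 = 1.5, h_7 = 4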